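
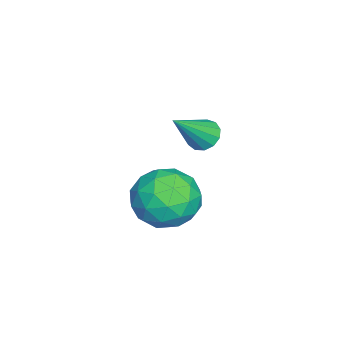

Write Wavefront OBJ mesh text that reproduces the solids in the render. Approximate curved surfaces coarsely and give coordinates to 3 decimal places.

v 3.076 1.405 -2.64
v 3.708 1.306 -3.337
v 2.252 0.254 -3.223
v 2.884 0.155 -3.92
v 3.119 -0.074 -3.032
v 3.628 0.638 -2.672
v 2.332 0.922 -3.888
v 2.841 1.634 -3.528
v 3.248 1.007 -4.108
v 3.735 0.392 -3.579
v 2.225 1.168 -2.981
v 2.712 0.553 -2.452
v 3.464 1.457 -2.937
v 2.496 0.103 -3.623
v 2.634 -0.031 -3.101
v 3.005 -0.09 -3.511
v 3.417 1.064 -2.546
v 3.789 1.005 -2.956
v 3.443 0.194 -2.777
v 2.171 0.555 -3.604
v 2.543 0.496 -4.014
v 2.955 1.65 -3.049
v 3.326 1.591 -3.459
v 2.517 1.366 -3.783
v 3.566 1.223 -3.8
v 3.081 0.546 -4.143
v 2.757 0.997 -4.124
v 3.056 1.416 -3.913
v 3.852 0.861 -3.49
v 3.367 0.184 -3.832
v 3.505 0.05 -3.31
v 3.804 0.468 -3.099
v 3.581 0.685 -3.943
v 2.593 1.376 -2.728
v 2.108 0.699 -3.07
v 2.156 1.092 -3.461
v 2.455 1.51 -3.25
v 2.879 1.014 -2.417
v 2.394 0.337 -2.76
v 2.904 0.144 -2.647
v 3.203 0.563 -2.436
v 2.379 0.875 -2.617
v 0.128 1.139 -2.909
v 0.496 1.476 -3.013
v 0.992 0.521 -1.851
v 0.332 1.596 -2.809
v 0.103 1.57 -2.637
v -0.118 1.408 -2.552
v -0.261 1.16 -2.58
v -0.281 0.906 -2.712
v -0.171 0.726 -2.907
v 0.034 0.677 -3.103
v 0.268 0.775 -3.237
v 0.458 0.988 -3.267
v 0.543 1.25 -3.184
f 1 38 17
f 38 12 41
f 17 41 6
f 38 41 17
f 1 17 13
f 17 6 18
f 13 18 2
f 17 18 13
f 1 13 22
f 13 2 23
f 22 23 8
f 13 23 22
f 1 22 34
f 22 8 37
f 34 37 11
f 22 37 34
f 1 34 38
f 34 11 42
f 38 42 12
f 34 42 38
f 2 18 29
f 18 6 32
f 29 32 10
f 18 32 29
f 6 41 19
f 41 12 40
f 19 40 5
f 41 40 19
f 12 42 39
f 42 11 35
f 39 35 3
f 42 35 39
f 11 37 36
f 37 8 24
f 36 24 7
f 37 24 36
f 8 23 28
f 23 2 25
f 28 25 9
f 23 25 28
f 4 30 16
f 30 10 31
f 16 31 5
f 30 31 16
f 4 16 14
f 16 5 15
f 14 15 3
f 16 15 14
f 4 14 21
f 14 3 20
f 21 20 7
f 14 20 21
f 4 21 26
f 21 7 27
f 26 27 9
f 21 27 26
f 4 26 30
f 26 9 33
f 30 33 10
f 26 33 30
f 5 31 19
f 31 10 32
f 19 32 6
f 31 32 19
f 3 15 39
f 15 5 40
f 39 40 12
f 15 40 39
f 7 20 36
f 20 3 35
f 36 35 11
f 20 35 36
f 9 27 28
f 27 7 24
f 28 24 8
f 27 24 28
f 10 33 29
f 33 9 25
f 29 25 2
f 33 25 29
f 44 43 46
f 44 46 45
f 46 43 47
f 46 47 45
f 47 43 48
f 47 48 45
f 48 43 49
f 48 49 45
f 49 43 50
f 49 50 45
f 50 43 51
f 50 51 45
f 51 43 52
f 51 52 45
f 52 43 53
f 52 53 45
f 53 43 54
f 53 54 45
f 54 43 55
f 54 55 45
f 55 43 44
f 55 44 45



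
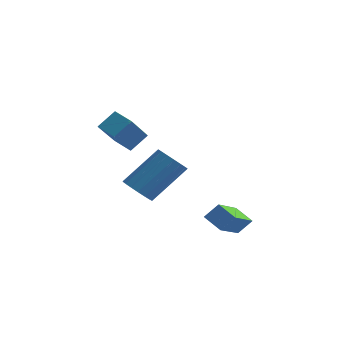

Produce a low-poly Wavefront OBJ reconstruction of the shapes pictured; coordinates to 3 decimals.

v 1.552 2.135 -3.253
v 1.867 0.365 -2.424
v 0.782 2.221 -2.777
v 1.097 0.451 -1.948
v 1.963 2.489 -2.652
v 2.278 0.719 -1.823
v 1.193 2.575 -2.176
v 1.508 0.805 -1.347
v -2.77 0.294 1.237
v -2.527 -1.114 2.381
v -2.411 0.899 1.906
v -2.169 -0.509 3.049
v -1.951 0.169 0.911
v -1.709 -1.239 2.054
v -1.593 0.774 1.579
v -1.35 -0.634 2.723
v -3.203 2.42 -2.136
v -2.511 2.277 -2.415
v -1.645 3.478 -0.884
v -2.337 3.62 -0.604
v -2.616 2.577 -2.592
v -1.75 3.778 -1.06
v -2.855 2.842 -2.663
v -1.989 4.043 -1.132
v -3.175 3.009 -2.614
v -2.308 4.21 -1.083
v -3.5 3.042 -2.455
v -2.634 4.243 -0.924
v -3.758 2.932 -2.223
v -2.892 4.132 -0.692
v -3.888 2.704 -1.971
v -3.022 3.905 -0.44
v -3.862 2.412 -1.757
v -2.996 3.612 -0.226
v -3.684 2.121 -1.629
v -2.818 3.322 -0.098
v -3.397 1.898 -1.617
v -2.531 3.099 -0.086
v -3.065 1.796 -1.724
v -2.199 2.996 -0.193
v -2.764 1.836 -1.926
v -1.898 3.036 -0.395
v -2.565 2.009 -2.175
v -1.698 3.21 -0.644
f 2 4 1
f 5 2 1
f 1 4 3
f 3 5 1
f 2 8 4
f 6 2 5
f 6 8 2
f 4 8 3
f 7 5 3
f 3 8 7
f 7 6 5
f 8 6 7
f 10 12 9
f 13 10 9
f 9 12 11
f 11 13 9
f 10 16 12
f 14 10 13
f 14 16 10
f 12 16 11
f 15 13 11
f 11 16 15
f 15 14 13
f 16 14 15
f 18 17 21
f 18 21 19
f 19 21 22
f 19 22 20
f 21 17 23
f 21 23 22
f 22 23 24
f 22 24 20
f 23 17 25
f 23 25 24
f 24 25 26
f 24 26 20
f 25 17 27
f 25 27 26
f 26 27 28
f 26 28 20
f 27 17 29
f 27 29 28
f 28 29 30
f 28 30 20
f 29 17 31
f 29 31 30
f 30 31 32
f 30 32 20
f 31 17 33
f 31 33 32
f 32 33 34
f 32 34 20
f 33 17 35
f 33 35 34
f 34 35 36
f 34 36 20
f 35 17 37
f 35 37 36
f 36 37 38
f 36 38 20
f 37 17 39
f 37 39 38
f 38 39 40
f 38 40 20
f 39 17 41
f 39 41 40
f 40 41 42
f 40 42 20
f 41 17 43
f 41 43 42
f 42 43 44
f 42 44 20
f 43 17 18
f 43 18 44
f 44 18 19
f 44 19 20



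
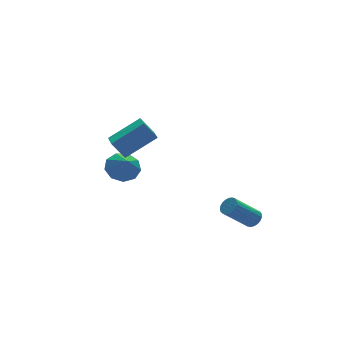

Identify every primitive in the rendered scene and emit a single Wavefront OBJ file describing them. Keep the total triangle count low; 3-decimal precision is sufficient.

v -2.641 3.542 -1.023
v -1.635 3.664 -0.842
v -2.719 2.738 -0.057
v -2.005 4.139 -0.476
v -2.672 4.335 -0.366
v -3.326 4.16 -0.564
v -3.659 3.696 -0.977
v -3.516 3.16 -1.411
v -2.964 2.803 -1.664
v -2.261 2.792 -1.617
v -1.736 3.132 -1.293
v -3.959 2.483 2.279
v -4.457 1.018 2.79
v -2.166 2.275 3.429
v -2.665 0.809 3.94
v -3.415 1.971 1.34
v -3.914 0.505 1.851
v -1.623 1.762 2.49
v -2.121 0.297 3.001
v 3.361 -0.382 -4.692
v 3.655 0.08 -4.424
v 2.152 0.185 -2.96
v 1.859 -0.278 -3.228
v 3.504 0.202 -4.587
v 2.001 0.306 -3.124
v 3.328 0.222 -4.769
v 1.825 0.326 -3.306
v 3.158 0.137 -4.938
v 1.655 0.242 -3.474
v 3.023 -0.037 -5.064
v 1.521 0.068 -3.6
v 2.947 -0.271 -5.125
v 1.444 -0.166 -3.662
v 2.942 -0.524 -5.112
v 1.44 -0.419 -3.649
v 3.01 -0.753 -5.026
v 1.508 -0.648 -3.563
v 3.139 -0.917 -4.882
v 1.636 -0.813 -3.419
v 3.306 -0.99 -4.705
v 1.803 -0.885 -3.242
v 3.482 -0.957 -4.526
v 1.98 -0.852 -3.063
v 3.638 -0.825 -4.376
v 2.135 -0.72 -2.912
v 3.746 -0.616 -4.28
v 2.243 -0.511 -2.817
v 3.787 -0.367 -4.255
v 2.285 -0.262 -2.792
v 3.755 -0.121 -4.306
v 2.252 -0.016 -2.843
f 2 1 4
f 2 4 3
f 4 1 5
f 4 5 3
f 5 1 6
f 5 6 3
f 6 1 7
f 6 7 3
f 7 1 8
f 7 8 3
f 8 1 9
f 8 9 3
f 9 1 10
f 9 10 3
f 10 1 11
f 10 11 3
f 11 1 2
f 11 2 3
f 13 15 12
f 16 13 12
f 12 15 14
f 14 16 12
f 13 19 15
f 17 13 16
f 17 19 13
f 15 19 14
f 18 16 14
f 14 19 18
f 18 17 16
f 19 17 18
f 21 20 24
f 21 24 22
f 22 24 25
f 22 25 23
f 24 20 26
f 24 26 25
f 25 26 27
f 25 27 23
f 26 20 28
f 26 28 27
f 27 28 29
f 27 29 23
f 28 20 30
f 28 30 29
f 29 30 31
f 29 31 23
f 30 20 32
f 30 32 31
f 31 32 33
f 31 33 23
f 32 20 34
f 32 34 33
f 33 34 35
f 33 35 23
f 34 20 36
f 34 36 35
f 35 36 37
f 35 37 23
f 36 20 38
f 36 38 37
f 37 38 39
f 37 39 23
f 38 20 40
f 38 40 39
f 39 40 41
f 39 41 23
f 40 20 42
f 40 42 41
f 41 42 43
f 41 43 23
f 42 20 44
f 42 44 43
f 43 44 45
f 43 45 23
f 44 20 46
f 44 46 45
f 45 46 47
f 45 47 23
f 46 20 48
f 46 48 47
f 47 48 49
f 47 49 23
f 48 20 50
f 48 50 49
f 49 50 51
f 49 51 23
f 50 20 21
f 50 21 51
f 51 21 22
f 51 22 23



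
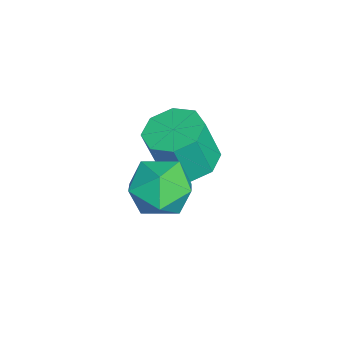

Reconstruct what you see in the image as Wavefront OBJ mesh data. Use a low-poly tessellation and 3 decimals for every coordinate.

v -0.489 3.233 -2.147
v 0.603 3.286 -2.262
v 0.822 2.759 -0.429
v -0.271 2.707 -0.313
v 0.27 4.017 -2.012
v 0.489 3.491 -0.179
v -0.508 4.29 -1.841
v -0.289 3.763 -0.008
v -1.275 3.943 -1.849
v -1.056 3.417 -0.016
v -1.582 3.181 -2.031
v -1.363 2.654 -0.198
v -1.249 2.449 -2.281
v -1.03 1.923 -0.448
v -0.471 2.177 -2.452
v -0.252 1.65 -0.619
v 0.296 2.523 -2.444
v 0.515 1.997 -0.611
v 2.124 3.374 -0.807
v 3.177 3.034 -1.296
v 2.143 1.786 0.336
v 3.196 1.446 -0.153
v 3.147 2.421 0.562
v 3.136 3.402 -0.145
v 2.184 1.418 -0.815
v 2.173 2.399 -1.522
v 3.214 1.825 -1.301
v 3.809 2.445 -0.45
v 1.511 2.375 -0.51
v 2.106 2.995 0.341
f 2 1 5
f 2 5 3
f 3 5 6
f 3 6 4
f 5 1 7
f 5 7 6
f 6 7 8
f 6 8 4
f 7 1 9
f 7 9 8
f 8 9 10
f 8 10 4
f 9 1 11
f 9 11 10
f 10 11 12
f 10 12 4
f 11 1 13
f 11 13 12
f 12 13 14
f 12 14 4
f 13 1 15
f 13 15 14
f 14 15 16
f 14 16 4
f 15 1 17
f 15 17 16
f 16 17 18
f 16 18 4
f 17 1 2
f 17 2 18
f 18 2 3
f 18 3 4
f 19 30 24
f 19 24 20
f 19 20 26
f 19 26 29
f 19 29 30
f 20 24 28
f 24 30 23
f 30 29 21
f 29 26 25
f 26 20 27
f 22 28 23
f 22 23 21
f 22 21 25
f 22 25 27
f 22 27 28
f 23 28 24
f 21 23 30
f 25 21 29
f 27 25 26
f 28 27 20



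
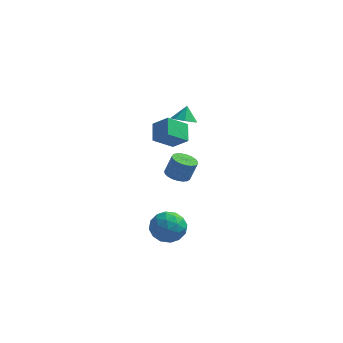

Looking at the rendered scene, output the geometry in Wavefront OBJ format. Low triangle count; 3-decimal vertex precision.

v -1.869 0.173 -1.182
v -1.19 0.398 -1.439
v -0.792 0.572 -0.235
v -1.471 0.347 0.022
v -1.349 0.671 -1.426
v -0.951 0.845 -0.222
v -1.598 0.858 -1.37
v -1.2 1.031 -0.166
v -1.894 0.926 -1.283
v -1.496 1.1 -0.079
v -2.185 0.864 -1.177
v -1.787 1.038 0.027
v -2.422 0.683 -1.073
v -2.024 0.857 0.131
v -2.563 0.413 -0.987
v -2.165 0.587 0.217
v -2.584 0.102 -0.935
v -2.186 0.276 0.269
v -2.482 -0.196 -0.926
v -2.084 -0.023 0.278
v -2.273 -0.431 -0.961
v -1.875 -0.257 0.243
v -1.995 -0.562 -1.034
v -1.597 -0.388 0.17
v -1.695 -0.565 -1.133
v -1.297 -0.391 0.071
v -1.425 -0.441 -1.24
v -1.027 -0.267 -0.036
v -1.232 -0.21 -1.338
v -0.833 -0.037 -0.134
v -1.149 0.086 -1.408
v -0.75 0.26 -0.204
v -1.571 -1.337 -4.481
v -0.922 -1.854 -3.753
v -2.938 -2.386 -4.007
v -2.289 -2.903 -3.279
v -2.587 -1.854 -3.105
v -1.743 -1.206 -3.398
v -2.117 -3.034 -4.362
v -1.273 -2.386 -4.655
v -1.26 -2.903 -3.679
v -1.55 -2.174 -2.903
v -2.31 -2.066 -4.857
v -2.6 -1.337 -4.081
v -1.127 -1.504 -4.158
v -2.733 -2.736 -3.602
v -2.909 -2.12 -3.5
v -2.527 -2.424 -3.072
v -1.609 -1.123 -3.95
v -1.227 -1.427 -3.522
v -2.206 -1.427 -3.141
v -2.633 -2.813 -4.238
v -2.251 -3.117 -3.81
v -1.333 -1.816 -4.688
v -0.951 -2.12 -4.26
v -1.654 -2.813 -4.619
v -0.944 -2.424 -3.687
v -1.747 -3.04 -3.409
v -1.646 -3.117 -4.046
v -1.15 -2.736 -4.217
v -1.114 -1.996 -3.231
v -1.918 -2.612 -2.953
v -2.093 -1.996 -2.85
v -1.597 -1.615 -3.022
v -1.313 -2.612 -3.188
v -1.942 -1.628 -4.807
v -2.746 -2.244 -4.529
v -2.263 -2.625 -4.738
v -1.767 -2.244 -4.91
v -2.113 -1.2 -4.351
v -2.916 -1.816 -4.073
v -2.71 -1.504 -3.543
v -2.214 -1.123 -3.714
v -2.547 -1.628 -4.572
v -1.905 2.248 1.961
v -1.26 1.879 2.118
v -1.815 2.772 2.819
v -1.169 2.365 1.811
v -1.51 2.783 1.593
v -2.083 2.887 1.589
v -2.551 2.617 1.804
v -2.641 2.131 2.11
v -2.3 1.713 2.329
v -1.728 1.609 2.332
v -1.909 -2.198 3.626
v -2.119 -1.165 4.261
v -2.799 -1.906 2.86
v -3.008 -0.874 3.495
v -0.952 -1.486 2.785
v -1.161 -0.454 3.42
v -1.841 -1.195 2.019
v -2.051 -0.162 2.654
f 2 1 5
f 2 5 3
f 3 5 6
f 3 6 4
f 5 1 7
f 5 7 6
f 6 7 8
f 6 8 4
f 7 1 9
f 7 9 8
f 8 9 10
f 8 10 4
f 9 1 11
f 9 11 10
f 10 11 12
f 10 12 4
f 11 1 13
f 11 13 12
f 12 13 14
f 12 14 4
f 13 1 15
f 13 15 14
f 14 15 16
f 14 16 4
f 15 1 17
f 15 17 16
f 16 17 18
f 16 18 4
f 17 1 19
f 17 19 18
f 18 19 20
f 18 20 4
f 19 1 21
f 19 21 20
f 20 21 22
f 20 22 4
f 21 1 23
f 21 23 22
f 22 23 24
f 22 24 4
f 23 1 25
f 23 25 24
f 24 25 26
f 24 26 4
f 25 1 27
f 25 27 26
f 26 27 28
f 26 28 4
f 27 1 29
f 27 29 28
f 28 29 30
f 28 30 4
f 29 1 31
f 29 31 30
f 30 31 32
f 30 32 4
f 31 1 2
f 31 2 32
f 32 2 3
f 32 3 4
f 33 70 49
f 70 44 73
f 49 73 38
f 70 73 49
f 33 49 45
f 49 38 50
f 45 50 34
f 49 50 45
f 33 45 54
f 45 34 55
f 54 55 40
f 45 55 54
f 33 54 66
f 54 40 69
f 66 69 43
f 54 69 66
f 33 66 70
f 66 43 74
f 70 74 44
f 66 74 70
f 34 50 61
f 50 38 64
f 61 64 42
f 50 64 61
f 38 73 51
f 73 44 72
f 51 72 37
f 73 72 51
f 44 74 71
f 74 43 67
f 71 67 35
f 74 67 71
f 43 69 68
f 69 40 56
f 68 56 39
f 69 56 68
f 40 55 60
f 55 34 57
f 60 57 41
f 55 57 60
f 36 62 48
f 62 42 63
f 48 63 37
f 62 63 48
f 36 48 46
f 48 37 47
f 46 47 35
f 48 47 46
f 36 46 53
f 46 35 52
f 53 52 39
f 46 52 53
f 36 53 58
f 53 39 59
f 58 59 41
f 53 59 58
f 36 58 62
f 58 41 65
f 62 65 42
f 58 65 62
f 37 63 51
f 63 42 64
f 51 64 38
f 63 64 51
f 35 47 71
f 47 37 72
f 71 72 44
f 47 72 71
f 39 52 68
f 52 35 67
f 68 67 43
f 52 67 68
f 41 59 60
f 59 39 56
f 60 56 40
f 59 56 60
f 42 65 61
f 65 41 57
f 61 57 34
f 65 57 61
f 76 75 78
f 76 78 77
f 78 75 79
f 78 79 77
f 79 75 80
f 79 80 77
f 80 75 81
f 80 81 77
f 81 75 82
f 81 82 77
f 82 75 83
f 82 83 77
f 83 75 84
f 83 84 77
f 84 75 76
f 84 76 77
f 86 88 85
f 89 86 85
f 85 88 87
f 87 89 85
f 86 92 88
f 90 86 89
f 90 92 86
f 88 92 87
f 91 89 87
f 87 92 91
f 91 90 89
f 92 90 91



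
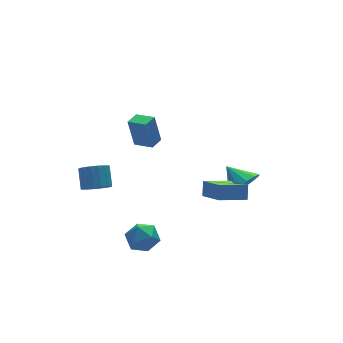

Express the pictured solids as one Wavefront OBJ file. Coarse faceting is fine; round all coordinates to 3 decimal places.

v -4.641 -3.359 -0.457
v -4 -3.124 -1.215
v -3.72 -4.676 -0.085
v -3.079 -4.441 -0.843
v -3.129 -3.848 -0.015
v -3.698 -3.034 -0.244
v -4.022 -4.766 -1.056
v -4.591 -3.952 -1.285
v -3.617 -3.994 -1.584
v -3.065 -3.426 -0.941
v -4.655 -4.374 -0.359
v -4.103 -3.806 0.284
v -3.892 1.224 -0.288
v -3.307 1.578 -0.826
v -2.963 2.49 0.151
v -3.548 2.136 0.688
v -3.655 1.792 -0.903
v -3.311 2.705 0.073
v -4.058 1.876 -0.839
v -3.714 2.789 0.137
v -4.423 1.81 -0.649
v -4.079 2.723 0.327
v -4.666 1.611 -0.377
v -4.322 2.523 0.599
v -4.732 1.322 -0.084
v -4.388 2.235 0.892
v -4.605 1.011 0.162
v -4.261 1.924 1.138
v -4.315 0.749 0.305
v -3.971 1.661 1.281
v -3.928 0.595 0.312
v -3.584 1.508 1.289
v -3.533 0.586 0.182
v -3.189 1.498 1.158
v -3.22 0.722 -0.056
v -2.876 1.635 0.92
v -3.061 0.974 -0.348
v -2.717 1.886 0.629
v -3.092 1.282 -0.625
v -2.748 2.195 0.351
v 3.34 -2.507 -0.355
v 3.869 -1.901 -1.091
v 2.96 -1.193 0.455
v 3.289 -1.947 -1.288
v 2.726 -2.171 -1.19
v 2.358 -2.502 -0.826
v 2.301 -2.834 -0.313
v 2.575 -3.063 0.187
v 3.092 -3.115 0.515
v 3.687 -2.974 0.567
v 4.173 -2.685 0.326
v 4.394 -2.34 -0.131
v 4.281 -2.047 -0.659
v 2.103 -3.079 -0.33
v 2.027 -4.879 0.689
v 0.489 -2.765 0.104
v 0.414 -4.566 1.123
v 2.406 -2.634 0.477
v 2.331 -4.435 1.496
v 0.793 -2.321 0.911
v 0.717 -4.121 1.93
v -1.092 -0.09 2.962
v -1.325 0.207 4.752
v -1.653 0.943 2.717
v -1.887 1.239 4.508
v -0.313 0.341 2.992
v -0.547 0.637 4.783
v -0.875 1.373 2.748
v -1.108 1.67 4.538
f 1 12 6
f 1 6 2
f 1 2 8
f 1 8 11
f 1 11 12
f 2 6 10
f 6 12 5
f 12 11 3
f 11 8 7
f 8 2 9
f 4 10 5
f 4 5 3
f 4 3 7
f 4 7 9
f 4 9 10
f 5 10 6
f 3 5 12
f 7 3 11
f 9 7 8
f 10 9 2
f 14 13 17
f 14 17 15
f 15 17 18
f 15 18 16
f 17 13 19
f 17 19 18
f 18 19 20
f 18 20 16
f 19 13 21
f 19 21 20
f 20 21 22
f 20 22 16
f 21 13 23
f 21 23 22
f 22 23 24
f 22 24 16
f 23 13 25
f 23 25 24
f 24 25 26
f 24 26 16
f 25 13 27
f 25 27 26
f 26 27 28
f 26 28 16
f 27 13 29
f 27 29 28
f 28 29 30
f 28 30 16
f 29 13 31
f 29 31 30
f 30 31 32
f 30 32 16
f 31 13 33
f 31 33 32
f 32 33 34
f 32 34 16
f 33 13 35
f 33 35 34
f 34 35 36
f 34 36 16
f 35 13 37
f 35 37 36
f 36 37 38
f 36 38 16
f 37 13 39
f 37 39 38
f 38 39 40
f 38 40 16
f 39 13 14
f 39 14 40
f 40 14 15
f 40 15 16
f 42 41 44
f 42 44 43
f 44 41 45
f 44 45 43
f 45 41 46
f 45 46 43
f 46 41 47
f 46 47 43
f 47 41 48
f 47 48 43
f 48 41 49
f 48 49 43
f 49 41 50
f 49 50 43
f 50 41 51
f 50 51 43
f 51 41 52
f 51 52 43
f 52 41 53
f 52 53 43
f 53 41 42
f 53 42 43
f 55 57 54
f 58 55 54
f 54 57 56
f 56 58 54
f 55 61 57
f 59 55 58
f 59 61 55
f 57 61 56
f 60 58 56
f 56 61 60
f 60 59 58
f 61 59 60
f 63 65 62
f 66 63 62
f 62 65 64
f 64 66 62
f 63 69 65
f 67 63 66
f 67 69 63
f 65 69 64
f 68 66 64
f 64 69 68
f 68 67 66
f 69 67 68



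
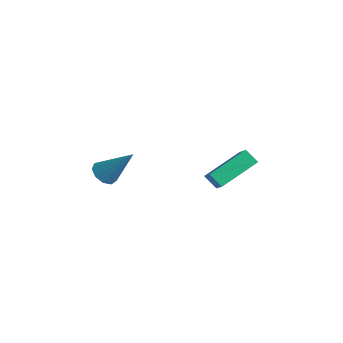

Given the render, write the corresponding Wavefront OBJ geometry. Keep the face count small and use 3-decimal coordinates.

v -1.806 -1.851 -0.068
v -1.272 -1.917 -0.432
v -0.754 -1.169 1.348
v -1.449 -1.514 -0.494
v -1.794 -1.268 -0.357
v -2.144 -1.296 -0.084
v -2.335 -1.582 0.197
v -2.279 -1.995 0.354
v -2.002 -2.34 0.313
v -1.632 -2.456 0.095
v -1.344 -2.289 -0.2
v -0.565 2.486 -1.566
v 0.221 2.093 -0.84
v -0.383 4.331 -0.764
v 0.404 3.938 -0.038
v 0.016 2.662 -2.102
v 0.803 2.269 -1.376
v 0.199 4.507 -1.3
v 0.985 4.114 -0.574
f 2 1 4
f 2 4 3
f 4 1 5
f 4 5 3
f 5 1 6
f 5 6 3
f 6 1 7
f 6 7 3
f 7 1 8
f 7 8 3
f 8 1 9
f 8 9 3
f 9 1 10
f 9 10 3
f 10 1 11
f 10 11 3
f 11 1 2
f 11 2 3
f 13 15 12
f 16 13 12
f 12 15 14
f 14 16 12
f 13 19 15
f 17 13 16
f 17 19 13
f 15 19 14
f 18 16 14
f 14 19 18
f 18 17 16
f 19 17 18



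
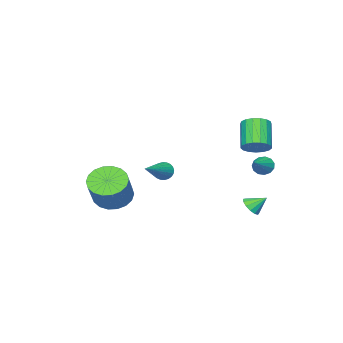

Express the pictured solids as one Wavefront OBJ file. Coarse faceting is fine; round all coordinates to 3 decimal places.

v -1.836 3.686 0.496
v -1.187 3.575 0.896
v -2.075 2.802 2.123
v -2.724 2.914 1.724
v -1.309 3.902 1.014
v -2.196 3.13 2.241
v -1.551 4.18 1.014
v -2.438 3.407 2.241
v -1.858 4.345 0.895
v -2.746 3.572 2.122
v -2.161 4.359 0.685
v -3.048 3.586 1.912
v -2.389 4.218 0.432
v -3.276 3.446 1.659
v -2.491 3.956 0.193
v -3.378 3.184 1.42
v -2.442 3.633 0.024
v -3.33 2.86 1.251
v -2.255 3.321 -0.036
v -3.142 2.548 1.191
v -1.972 3.093 0.025
v -2.859 2.32 1.252
v -1.658 3.001 0.194
v -2.545 2.228 1.421
v -1.385 3.066 0.433
v -2.272 2.293 1.66
v -1.215 3.273 0.686
v -2.102 2.501 1.913
v 2.951 1.934 -0.172
v 3.204 1.724 -0.614
v 4.829 2.466 0.652
v 3.173 1.928 -0.675
v 3.109 2.132 -0.661
v 3.02 2.306 -0.571
v 2.921 2.423 -0.421
v 2.827 2.466 -0.234
v 2.751 2.428 -0.037
v 2.706 2.314 0.14
v 2.698 2.143 0.269
v 2.728 1.94 0.331
v 2.792 1.735 0.316
v 2.881 1.561 0.227
v 2.98 1.444 0.077
v 3.075 1.401 -0.111
v 3.15 1.439 -0.308
v 3.196 1.553 -0.485
v -2.618 3.502 -0.996
v -2.304 3.132 -1.331
v -1.342 3.978 -0.324
v -2.322 3.418 -1.5
v -2.434 3.731 -1.508
v -2.605 3.971 -1.354
v -2.78 4.062 -1.086
v -2.904 3.975 -0.79
v -2.937 3.738 -0.56
v -2.869 3.426 -0.468
v -2.721 3.138 -0.543
v -2.541 2.965 -0.763
v -2.386 2.963 -1.057
v 2.437 -1.919 -2.945
v 2.867 -1.211 -3.59
v 3.953 -0.532 -2.119
v 3.523 -1.241 -1.475
v 2.495 -0.984 -3.42
v 3.582 -0.306 -1.949
v 2.112 -0.943 -3.156
v 3.198 -0.265 -1.685
v 1.793 -1.095 -2.85
v 2.879 -0.417 -1.379
v 1.602 -1.41 -2.563
v 2.688 -0.732 -1.092
v 1.576 -1.826 -2.352
v 2.662 -1.148 -0.881
v 1.72 -2.261 -2.258
v 2.806 -1.583 -0.788
v 2.007 -2.628 -2.301
v 3.093 -1.949 -0.83
v 2.378 -2.854 -2.471
v 3.465 -2.176 -1
v 2.762 -2.895 -2.735
v 3.848 -2.217 -1.264
v 3.081 -2.743 -3.041
v 4.167 -2.065 -1.57
v 3.272 -2.428 -3.328
v 4.358 -1.75 -1.857
v 3.298 -2.012 -3.539
v 4.384 -1.334 -2.068
v 3.154 -1.577 -3.632
v 4.24 -0.899 -2.162
v -1.563 3.623 -3.45
v -1.058 3.981 -3.463
v -1.997 4.257 -2.81
v -1.266 4.097 -3.718
v -1.569 4.062 -3.888
v -1.87 3.888 -3.92
v -2.074 3.63 -3.802
v -2.116 3.369 -3.573
v -1.982 3.19 -3.304
v -1.715 3.148 -3.083
v -1.401 3.256 -2.978
v -1.137 3.482 -3.023
v -1.01 3.752 -3.204
f 2 1 5
f 2 5 3
f 3 5 6
f 3 6 4
f 5 1 7
f 5 7 6
f 6 7 8
f 6 8 4
f 7 1 9
f 7 9 8
f 8 9 10
f 8 10 4
f 9 1 11
f 9 11 10
f 10 11 12
f 10 12 4
f 11 1 13
f 11 13 12
f 12 13 14
f 12 14 4
f 13 1 15
f 13 15 14
f 14 15 16
f 14 16 4
f 15 1 17
f 15 17 16
f 16 17 18
f 16 18 4
f 17 1 19
f 17 19 18
f 18 19 20
f 18 20 4
f 19 1 21
f 19 21 20
f 20 21 22
f 20 22 4
f 21 1 23
f 21 23 22
f 22 23 24
f 22 24 4
f 23 1 25
f 23 25 24
f 24 25 26
f 24 26 4
f 25 1 27
f 25 27 26
f 26 27 28
f 26 28 4
f 27 1 2
f 27 2 28
f 28 2 3
f 28 3 4
f 30 29 32
f 30 32 31
f 32 29 33
f 32 33 31
f 33 29 34
f 33 34 31
f 34 29 35
f 34 35 31
f 35 29 36
f 35 36 31
f 36 29 37
f 36 37 31
f 37 29 38
f 37 38 31
f 38 29 39
f 38 39 31
f 39 29 40
f 39 40 31
f 40 29 41
f 40 41 31
f 41 29 42
f 41 42 31
f 42 29 43
f 42 43 31
f 43 29 44
f 43 44 31
f 44 29 45
f 44 45 31
f 45 29 46
f 45 46 31
f 46 29 30
f 46 30 31
f 48 47 50
f 48 50 49
f 50 47 51
f 50 51 49
f 51 47 52
f 51 52 49
f 52 47 53
f 52 53 49
f 53 47 54
f 53 54 49
f 54 47 55
f 54 55 49
f 55 47 56
f 55 56 49
f 56 47 57
f 56 57 49
f 57 47 58
f 57 58 49
f 58 47 59
f 58 59 49
f 59 47 48
f 59 48 49
f 61 60 64
f 61 64 62
f 62 64 65
f 62 65 63
f 64 60 66
f 64 66 65
f 65 66 67
f 65 67 63
f 66 60 68
f 66 68 67
f 67 68 69
f 67 69 63
f 68 60 70
f 68 70 69
f 69 70 71
f 69 71 63
f 70 60 72
f 70 72 71
f 71 72 73
f 71 73 63
f 72 60 74
f 72 74 73
f 73 74 75
f 73 75 63
f 74 60 76
f 74 76 75
f 75 76 77
f 75 77 63
f 76 60 78
f 76 78 77
f 77 78 79
f 77 79 63
f 78 60 80
f 78 80 79
f 79 80 81
f 79 81 63
f 80 60 82
f 80 82 81
f 81 82 83
f 81 83 63
f 82 60 84
f 82 84 83
f 83 84 85
f 83 85 63
f 84 60 86
f 84 86 85
f 85 86 87
f 85 87 63
f 86 60 88
f 86 88 87
f 87 88 89
f 87 89 63
f 88 60 61
f 88 61 89
f 89 61 62
f 89 62 63
f 91 90 93
f 91 93 92
f 93 90 94
f 93 94 92
f 94 90 95
f 94 95 92
f 95 90 96
f 95 96 92
f 96 90 97
f 96 97 92
f 97 90 98
f 97 98 92
f 98 90 99
f 98 99 92
f 99 90 100
f 99 100 92
f 100 90 101
f 100 101 92
f 101 90 102
f 101 102 92
f 102 90 91
f 102 91 92



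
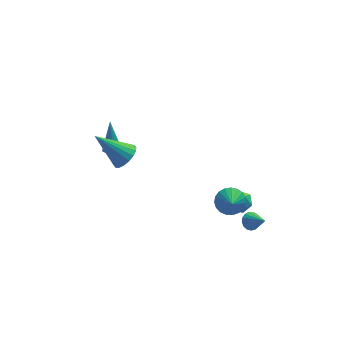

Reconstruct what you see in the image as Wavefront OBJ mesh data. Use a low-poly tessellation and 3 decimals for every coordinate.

v -3.133 -0.227 2.688
v -2.598 0.232 3.044
v -4.527 0.307 4.092
v -2.747 0.451 2.813
v -2.973 0.535 2.557
v -3.23 0.469 2.327
v -3.468 0.264 2.168
v -3.639 -0.038 2.112
v -3.711 -0.377 2.171
v -3.667 -0.687 2.332
v -3.518 -0.905 2.563
v -3.292 -0.99 2.819
v -3.035 -0.923 3.049
v -2.797 -0.718 3.208
v -2.626 -0.416 3.264
v -2.555 -0.077 3.205
v 1.967 -0.729 -1.37
v 2.61 -0.506 -1.509
v 2.37 -1.754 -1.151
v 3.013 -1.531 -1.29
v 2.682 -1.305 -0.723
v 2.433 -0.672 -0.858
v 2.547 -1.588 -1.802
v 2.298 -0.955 -1.937
v 2.968 -1.037 -1.775
v 3.051 -0.862 -1.109
v 1.929 -1.398 -1.551
v 2.012 -1.223 -0.885
v 3.236 -0.494 -3.962
v 3.607 -0.658 -4.334
v 3.764 -1.346 -3.058
v 3.725 -0.457 -4.212
v 3.73 -0.263 -4.033
v 3.623 -0.123 -3.838
v 3.427 -0.068 -3.672
v 3.187 -0.11 -3.572
v 2.958 -0.24 -3.561
v 2.793 -0.429 -3.642
v 2.73 -0.632 -3.797
v 2.783 -0.804 -3.989
v 2.939 -0.905 -4.176
v 3.163 -0.911 -4.313
v 3.405 -0.823 -4.37
v -3.282 3.55 -0.821
v -2.775 3.591 -0.857
v -3.238 4.39 0.781
v -2.834 3.76 -0.944
v -2.961 3.897 -1.012
v -3.137 3.981 -1.051
v -3.335 3.999 -1.056
v -3.525 3.949 -1.024
v -3.678 3.838 -0.962
v -3.771 3.683 -0.878
v -3.789 3.508 -0.786
v -3.73 3.339 -0.698
v -3.603 3.202 -0.63
v -3.426 3.118 -0.591
v -3.228 3.1 -0.587
v -3.038 3.15 -0.618
v -2.885 3.261 -0.681
v -2.793 3.416 -0.764
v 1.899 -1.523 -0.724
v 2.258 -1.996 -1.261
v 1.821 -2.297 -0.096
v 2.517 -1.88 -1.087
v 2.669 -1.703 -0.85
v 2.687 -1.494 -0.591
v 2.57 -1.291 -0.355
v 2.336 -1.128 -0.184
v 2.027 -1.033 -0.105
v 1.696 -1.023 -0.134
v 1.4 -1.099 -0.265
v 1.19 -1.249 -0.475
v 1.103 -1.446 -0.729
v 1.153 -1.657 -0.981
v 1.333 -1.844 -1.19
v 1.61 -1.976 -1.317
v 1.938 -2.03 -1.343
f 2 1 4
f 2 4 3
f 4 1 5
f 4 5 3
f 5 1 6
f 5 6 3
f 6 1 7
f 6 7 3
f 7 1 8
f 7 8 3
f 8 1 9
f 8 9 3
f 9 1 10
f 9 10 3
f 10 1 11
f 10 11 3
f 11 1 12
f 11 12 3
f 12 1 13
f 12 13 3
f 13 1 14
f 13 14 3
f 14 1 15
f 14 15 3
f 15 1 16
f 15 16 3
f 16 1 2
f 16 2 3
f 17 28 22
f 17 22 18
f 17 18 24
f 17 24 27
f 17 27 28
f 18 22 26
f 22 28 21
f 28 27 19
f 27 24 23
f 24 18 25
f 20 26 21
f 20 21 19
f 20 19 23
f 20 23 25
f 20 25 26
f 21 26 22
f 19 21 28
f 23 19 27
f 25 23 24
f 26 25 18
f 30 29 32
f 30 32 31
f 32 29 33
f 32 33 31
f 33 29 34
f 33 34 31
f 34 29 35
f 34 35 31
f 35 29 36
f 35 36 31
f 36 29 37
f 36 37 31
f 37 29 38
f 37 38 31
f 38 29 39
f 38 39 31
f 39 29 40
f 39 40 31
f 40 29 41
f 40 41 31
f 41 29 42
f 41 42 31
f 42 29 43
f 42 43 31
f 43 29 30
f 43 30 31
f 45 44 47
f 45 47 46
f 47 44 48
f 47 48 46
f 48 44 49
f 48 49 46
f 49 44 50
f 49 50 46
f 50 44 51
f 50 51 46
f 51 44 52
f 51 52 46
f 52 44 53
f 52 53 46
f 53 44 54
f 53 54 46
f 54 44 55
f 54 55 46
f 55 44 56
f 55 56 46
f 56 44 57
f 56 57 46
f 57 44 58
f 57 58 46
f 58 44 59
f 58 59 46
f 59 44 60
f 59 60 46
f 60 44 61
f 60 61 46
f 61 44 45
f 61 45 46
f 63 62 65
f 63 65 64
f 65 62 66
f 65 66 64
f 66 62 67
f 66 67 64
f 67 62 68
f 67 68 64
f 68 62 69
f 68 69 64
f 69 62 70
f 69 70 64
f 70 62 71
f 70 71 64
f 71 62 72
f 71 72 64
f 72 62 73
f 72 73 64
f 73 62 74
f 73 74 64
f 74 62 75
f 74 75 64
f 75 62 76
f 75 76 64
f 76 62 77
f 76 77 64
f 77 62 78
f 77 78 64
f 78 62 63
f 78 63 64



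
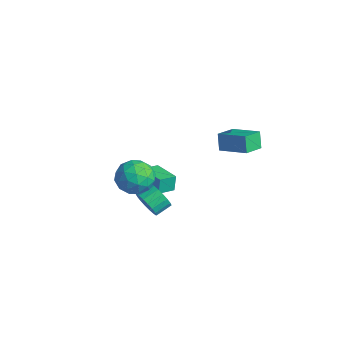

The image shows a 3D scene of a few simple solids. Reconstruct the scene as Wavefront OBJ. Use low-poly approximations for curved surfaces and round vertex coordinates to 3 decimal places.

v 2.901 -2.864 0.065
v 3.886 -2.612 0.636
v 3.114 -4.688 0.504
v 4.099 -4.436 1.075
v 3.071 -4.081 1.499
v 2.94 -2.953 1.228
v 4.06 -4.347 -0.088
v 3.929 -3.219 -0.359
v 4.603 -3.528 0.542
v 3.992 -3.363 1.523
v 3.008 -3.937 -0.383
v 2.397 -3.772 0.598
v 3.375 -2.578 0.312
v 3.625 -4.722 0.828
v 3.021 -4.513 1.077
v 3.6 -4.365 1.413
v 2.818 -2.778 0.659
v 3.398 -2.63 0.996
v 2.919 -3.493 1.503
v 3.602 -4.67 0.144
v 4.182 -4.522 0.481
v 3.4 -2.935 -0.273
v 3.979 -2.787 0.063
v 4.081 -3.807 -0.363
v 4.375 -2.968 0.593
v 4.501 -4.04 0.851
v 4.478 -3.988 0.167
v 4.4 -3.325 0.008
v 4.016 -2.871 1.169
v 4.141 -3.943 1.427
v 3.537 -3.734 1.676
v 3.46 -3.072 1.517
v 4.437 -3.41 1.114
v 2.859 -3.357 -0.287
v 2.984 -4.429 -0.029
v 3.54 -4.228 -0.377
v 3.463 -3.566 -0.536
v 2.499 -3.26 0.289
v 2.625 -4.332 0.547
v 2.6 -3.975 1.132
v 2.522 -3.312 0.973
v 2.563 -3.89 0.026
v 2.59 2.281 -0.516
v 2.132 2.476 0.498
v 2.162 3.551 -0.954
v 1.704 3.746 0.061
v 4.176 3.014 0.059
v 3.718 3.209 1.074
v 3.748 4.284 -0.378
v 3.29 4.479 0.636
v -0.492 -0.96 -4.106
v -0.639 -0.755 -3.097
v -0.542 0.106 -4.329
v -0.688 0.311 -3.32
v 1.248 -0.831 -3.88
v 1.102 -0.626 -2.871
v 1.199 0.235 -4.103
v 1.052 0.44 -3.094
v 2.661 -2.465 -2.998
v 3.188 -2.174 -3.667
v 3.167 -1.224 -3.271
v 2.639 -1.515 -2.602
v 2.819 -2.121 -3.815
v 2.798 -1.171 -3.418
v 2.419 -2.136 -3.8
v 2.398 -1.186 -3.404
v 2.067 -2.216 -3.627
v 2.046 -1.266 -3.231
v 1.832 -2.346 -3.329
v 1.811 -1.395 -2.933
v 1.762 -2.499 -2.966
v 1.741 -1.548 -2.57
v 1.869 -2.645 -2.609
v 1.848 -1.695 -2.213
v 2.133 -2.756 -2.329
v 2.112 -1.806 -1.933
v 2.502 -2.809 -2.182
v 2.481 -1.859 -1.785
v 2.902 -2.794 -2.196
v 2.881 -1.844 -1.8
v 3.254 -2.714 -2.369
v 3.233 -1.764 -1.973
v 3.489 -2.585 -2.667
v 3.468 -1.634 -2.271
v 3.559 -2.432 -3.03
v 3.538 -1.481 -2.634
v 3.452 -2.285 -3.387
v 3.431 -1.335 -2.991
f 1 38 17
f 38 12 41
f 17 41 6
f 38 41 17
f 1 17 13
f 17 6 18
f 13 18 2
f 17 18 13
f 1 13 22
f 13 2 23
f 22 23 8
f 13 23 22
f 1 22 34
f 22 8 37
f 34 37 11
f 22 37 34
f 1 34 38
f 34 11 42
f 38 42 12
f 34 42 38
f 2 18 29
f 18 6 32
f 29 32 10
f 18 32 29
f 6 41 19
f 41 12 40
f 19 40 5
f 41 40 19
f 12 42 39
f 42 11 35
f 39 35 3
f 42 35 39
f 11 37 36
f 37 8 24
f 36 24 7
f 37 24 36
f 8 23 28
f 23 2 25
f 28 25 9
f 23 25 28
f 4 30 16
f 30 10 31
f 16 31 5
f 30 31 16
f 4 16 14
f 16 5 15
f 14 15 3
f 16 15 14
f 4 14 21
f 14 3 20
f 21 20 7
f 14 20 21
f 4 21 26
f 21 7 27
f 26 27 9
f 21 27 26
f 4 26 30
f 26 9 33
f 30 33 10
f 26 33 30
f 5 31 19
f 31 10 32
f 19 32 6
f 31 32 19
f 3 15 39
f 15 5 40
f 39 40 12
f 15 40 39
f 7 20 36
f 20 3 35
f 36 35 11
f 20 35 36
f 9 27 28
f 27 7 24
f 28 24 8
f 27 24 28
f 10 33 29
f 33 9 25
f 29 25 2
f 33 25 29
f 44 46 43
f 47 44 43
f 43 46 45
f 45 47 43
f 44 50 46
f 48 44 47
f 48 50 44
f 46 50 45
f 49 47 45
f 45 50 49
f 49 48 47
f 50 48 49
f 52 54 51
f 55 52 51
f 51 54 53
f 53 55 51
f 52 58 54
f 56 52 55
f 56 58 52
f 54 58 53
f 57 55 53
f 53 58 57
f 57 56 55
f 58 56 57
f 60 59 63
f 60 63 61
f 61 63 64
f 61 64 62
f 63 59 65
f 63 65 64
f 64 65 66
f 64 66 62
f 65 59 67
f 65 67 66
f 66 67 68
f 66 68 62
f 67 59 69
f 67 69 68
f 68 69 70
f 68 70 62
f 69 59 71
f 69 71 70
f 70 71 72
f 70 72 62
f 71 59 73
f 71 73 72
f 72 73 74
f 72 74 62
f 73 59 75
f 73 75 74
f 74 75 76
f 74 76 62
f 75 59 77
f 75 77 76
f 76 77 78
f 76 78 62
f 77 59 79
f 77 79 78
f 78 79 80
f 78 80 62
f 79 59 81
f 79 81 80
f 80 81 82
f 80 82 62
f 81 59 83
f 81 83 82
f 82 83 84
f 82 84 62
f 83 59 85
f 83 85 84
f 84 85 86
f 84 86 62
f 85 59 87
f 85 87 86
f 86 87 88
f 86 88 62
f 87 59 60
f 87 60 88
f 88 60 61
f 88 61 62



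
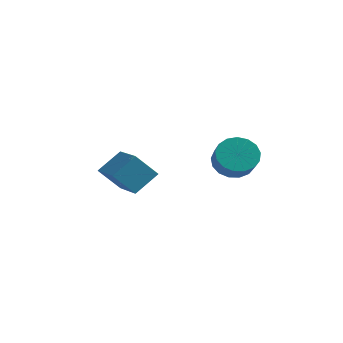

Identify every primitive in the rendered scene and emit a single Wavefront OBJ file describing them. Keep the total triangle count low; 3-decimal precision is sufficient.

v -2.637 -2.914 -4.791
v -3.416 -3.319 -3.819
v -2.097 -2.029 -3.991
v -2.876 -2.434 -3.018
v -1.304 -4.206 -4.262
v -2.083 -4.611 -3.289
v -0.764 -3.321 -3.461
v -1.543 -3.726 -2.489
v 1.777 -1.959 -2.795
v 2.563 -1.703 -3.096
v 3.03 -2.325 -2.406
v 2.243 -2.581 -2.105
v 2.477 -1.427 -2.79
v 2.944 -2.049 -2.099
v 2.231 -1.273 -2.485
v 2.698 -1.894 -1.794
v 1.881 -1.276 -2.251
v 2.348 -1.898 -1.56
v 1.507 -1.435 -2.142
v 1.974 -2.057 -1.451
v 1.194 -1.715 -2.182
v 1.661 -2.337 -1.491
v 1.015 -2.051 -2.363
v 1.482 -2.672 -1.672
v 1.011 -2.365 -2.643
v 1.478 -2.987 -1.953
v 1.182 -2.587 -2.958
v 1.648 -3.208 -2.267
v 1.489 -2.665 -3.236
v 1.956 -3.286 -2.545
v 1.862 -2.581 -3.412
v 2.329 -3.202 -2.722
v 2.215 -2.354 -3.448
v 2.682 -2.976 -2.757
v 2.468 -2.038 -3.334
v 2.935 -2.659 -2.643
f 2 4 1
f 5 2 1
f 1 4 3
f 3 5 1
f 2 8 4
f 6 2 5
f 6 8 2
f 4 8 3
f 7 5 3
f 3 8 7
f 7 6 5
f 8 6 7
f 10 9 13
f 10 13 11
f 11 13 14
f 11 14 12
f 13 9 15
f 13 15 14
f 14 15 16
f 14 16 12
f 15 9 17
f 15 17 16
f 16 17 18
f 16 18 12
f 17 9 19
f 17 19 18
f 18 19 20
f 18 20 12
f 19 9 21
f 19 21 20
f 20 21 22
f 20 22 12
f 21 9 23
f 21 23 22
f 22 23 24
f 22 24 12
f 23 9 25
f 23 25 24
f 24 25 26
f 24 26 12
f 25 9 27
f 25 27 26
f 26 27 28
f 26 28 12
f 27 9 29
f 27 29 28
f 28 29 30
f 28 30 12
f 29 9 31
f 29 31 30
f 30 31 32
f 30 32 12
f 31 9 33
f 31 33 32
f 32 33 34
f 32 34 12
f 33 9 35
f 33 35 34
f 34 35 36
f 34 36 12
f 35 9 10
f 35 10 36
f 36 10 11
f 36 11 12



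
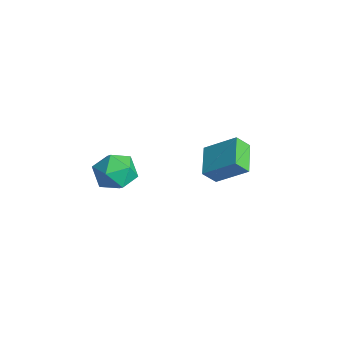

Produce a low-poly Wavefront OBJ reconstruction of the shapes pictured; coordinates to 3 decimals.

v -2.425 0.465 -3.596
v -2.49 -0.144 -2.909
v -3.73 1.134 -3.126
v -3.795 0.525 -2.439
v -1.505 1.535 -2.561
v -1.57 0.926 -1.874
v -2.81 2.204 -2.091
v -2.875 1.595 -1.404
v -3.825 -3.828 -1.487
v -3.434 -3.249 -2.244
v -2.326 -4.511 -1.236
v -1.935 -3.932 -1.993
v -2.236 -3.492 -1.111
v -3.163 -3.07 -1.267
v -2.597 -4.69 -2.213
v -3.524 -4.268 -2.369
v -2.676 -3.782 -2.693
v -2.452 -3.042 -2.012
v -3.308 -4.718 -1.468
v -3.084 -3.978 -0.787
f 2 4 1
f 5 2 1
f 1 4 3
f 3 5 1
f 2 8 4
f 6 2 5
f 6 8 2
f 4 8 3
f 7 5 3
f 3 8 7
f 7 6 5
f 8 6 7
f 9 20 14
f 9 14 10
f 9 10 16
f 9 16 19
f 9 19 20
f 10 14 18
f 14 20 13
f 20 19 11
f 19 16 15
f 16 10 17
f 12 18 13
f 12 13 11
f 12 11 15
f 12 15 17
f 12 17 18
f 13 18 14
f 11 13 20
f 15 11 19
f 17 15 16
f 18 17 10



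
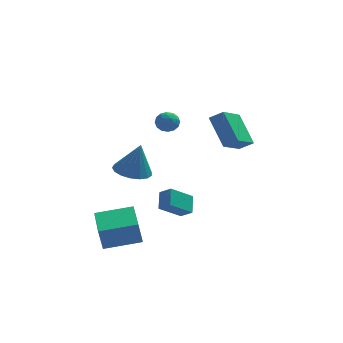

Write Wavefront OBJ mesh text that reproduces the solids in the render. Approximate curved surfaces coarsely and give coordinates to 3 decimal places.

v 4.011 2.879 0.771
v 2.957 1.391 1.812
v 3.378 4.351 2.234
v 2.324 2.863 3.275
v 4.776 2.697 1.285
v 3.722 1.209 2.326
v 4.143 4.169 2.748
v 3.089 2.681 3.789
v -0.051 1.61 4.436
v 0.331 1.626 3.844
v -0.471 0.594 4.136
v -0.089 0.61 3.544
v 0.23 0.538 4.168
v 0.49 1.166 4.353
v -0.63 1.054 3.627
v -0.37 1.682 3.812
v -0.027 1.282 3.344
v 0.505 0.964 3.679
v -0.645 1.256 4.301
v -0.113 0.938 4.636
v 0.177 1.707 4.166
v -0.317 0.513 3.814
v -0.13 0.47 4.181
v 0.095 0.48 3.833
v 0.271 1.437 4.465
v 0.495 1.446 4.118
v 0.436 0.807 4.308
v -0.635 0.774 3.862
v -0.411 0.783 3.515
v -0.235 1.74 4.147
v -0.01 1.75 3.799
v -0.576 1.413 3.672
v 0.191 1.515 3.524
v -0.056 0.917 3.348
v -0.374 1.178 3.397
v -0.221 1.547 3.506
v 0.504 1.327 3.721
v 0.257 0.73 3.545
v 0.444 0.688 3.912
v 0.597 1.057 4.021
v 0.293 1.125 3.427
v -0.397 1.49 4.435
v -0.644 0.893 4.259
v -0.737 1.163 3.959
v -0.584 1.532 4.068
v -0.084 1.303 4.632
v -0.331 0.705 4.456
v 0.081 0.673 4.474
v 0.234 1.042 4.583
v -0.433 1.095 4.553
v 0.48 -0.727 -2.225
v -0.738 -1.241 -1.272
v 0.608 0.23 -1.546
v -0.61 -0.284 -0.593
v 1.05 -1.156 -1.727
v -0.168 -1.67 -0.774
v 1.178 -0.199 -1.048
v -0.04 -0.713 -0.095
v -3.789 -3.551 -2.754
v -4.024 -3.629 -1.386
v -3.894 -1.436 -2.652
v -4.128 -1.514 -1.284
v -1.732 -3.466 -2.396
v -1.966 -3.544 -1.028
v -1.836 -1.351 -2.294
v -2.071 -1.429 -0.926
v -1.969 1.026 0.389
v -0.943 0.717 0.138
v -1.491 1.034 2.331
v -0.922 1.242 0.131
v -1.14 1.719 0.182
v -1.548 2.036 0.281
v -2.052 2.123 0.405
v -2.538 1.957 0.525
v -2.893 1.579 0.614
v -3.036 1.074 0.651
v -2.935 0.557 0.628
v -2.612 0.149 0.551
v -2.142 -0.059 0.436
v -1.633 -0.019 0.311
v -1.2 0.261 0.203
f 2 4 1
f 5 2 1
f 1 4 3
f 3 5 1
f 2 8 4
f 6 2 5
f 6 8 2
f 4 8 3
f 7 5 3
f 3 8 7
f 7 6 5
f 8 6 7
f 9 46 25
f 46 20 49
f 25 49 14
f 46 49 25
f 9 25 21
f 25 14 26
f 21 26 10
f 25 26 21
f 9 21 30
f 21 10 31
f 30 31 16
f 21 31 30
f 9 30 42
f 30 16 45
f 42 45 19
f 30 45 42
f 9 42 46
f 42 19 50
f 46 50 20
f 42 50 46
f 10 26 37
f 26 14 40
f 37 40 18
f 26 40 37
f 14 49 27
f 49 20 48
f 27 48 13
f 49 48 27
f 20 50 47
f 50 19 43
f 47 43 11
f 50 43 47
f 19 45 44
f 45 16 32
f 44 32 15
f 45 32 44
f 16 31 36
f 31 10 33
f 36 33 17
f 31 33 36
f 12 38 24
f 38 18 39
f 24 39 13
f 38 39 24
f 12 24 22
f 24 13 23
f 22 23 11
f 24 23 22
f 12 22 29
f 22 11 28
f 29 28 15
f 22 28 29
f 12 29 34
f 29 15 35
f 34 35 17
f 29 35 34
f 12 34 38
f 34 17 41
f 38 41 18
f 34 41 38
f 13 39 27
f 39 18 40
f 27 40 14
f 39 40 27
f 11 23 47
f 23 13 48
f 47 48 20
f 23 48 47
f 15 28 44
f 28 11 43
f 44 43 19
f 28 43 44
f 17 35 36
f 35 15 32
f 36 32 16
f 35 32 36
f 18 41 37
f 41 17 33
f 37 33 10
f 41 33 37
f 52 54 51
f 55 52 51
f 51 54 53
f 53 55 51
f 52 58 54
f 56 52 55
f 56 58 52
f 54 58 53
f 57 55 53
f 53 58 57
f 57 56 55
f 58 56 57
f 60 62 59
f 63 60 59
f 59 62 61
f 61 63 59
f 60 66 62
f 64 60 63
f 64 66 60
f 62 66 61
f 65 63 61
f 61 66 65
f 65 64 63
f 66 64 65
f 68 67 70
f 68 70 69
f 70 67 71
f 70 71 69
f 71 67 72
f 71 72 69
f 72 67 73
f 72 73 69
f 73 67 74
f 73 74 69
f 74 67 75
f 74 75 69
f 75 67 76
f 75 76 69
f 76 67 77
f 76 77 69
f 77 67 78
f 77 78 69
f 78 67 79
f 78 79 69
f 79 67 80
f 79 80 69
f 80 67 81
f 80 81 69
f 81 67 68
f 81 68 69



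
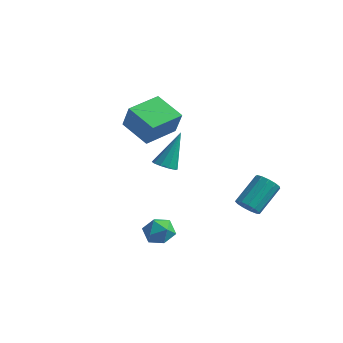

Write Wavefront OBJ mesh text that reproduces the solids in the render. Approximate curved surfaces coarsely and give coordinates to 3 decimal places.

v 0.723 -1.543 2.824
v 1.374 -1.65 2.806
v 0.957 -0.437 4.676
v 1.298 -1.302 2.608
v 1.003 -1.046 2.492
v 0.601 -0.979 2.503
v 0.245 -1.128 2.636
v 0.072 -1.435 2.841
v 0.148 -1.783 3.04
v 0.443 -2.04 3.156
v 0.845 -2.106 3.145
v 1.201 -1.958 3.011
v -4.44 2.557 2.109
v -3.887 2.318 3.559
v -3.927 4.538 2.24
v -3.374 4.299 3.69
v -2.726 2.161 1.39
v -2.173 1.922 2.84
v -2.213 4.142 1.521
v -1.66 3.903 2.971
v -0.011 -1.362 -1.4
v 0.571 -1.014 -1.982
v 0.589 -2.666 -1.578
v 1.171 -2.318 -2.16
v 1.224 -2.106 -1.294
v 0.854 -1.3 -1.183
v 0.306 -2.38 -2.377
v -0.064 -1.574 -2.266
v 0.768 -1.644 -2.585
v 1.335 -1.474 -1.916
v -0.175 -2.206 -1.644
v 0.392 -2.036 -0.975
v 2.91 2.781 -1.819
v 3.205 2.333 -1.309
v 3.505 3.871 -0.132
v 3.21 4.319 -0.641
v 3.52 2.458 -1.552
v 3.82 3.996 -0.375
v 3.641 2.685 -1.88
v 3.941 4.223 -0.703
v 3.53 2.943 -2.188
v 3.83 4.481 -1.011
v 3.222 3.149 -2.379
v 3.522 4.687 -1.202
v 2.815 3.239 -2.392
v 3.115 4.777 -1.215
v 2.438 3.183 -2.223
v 2.738 4.721 -1.046
v 2.211 2.999 -1.926
v 2.511 4.537 -0.748
v 2.206 2.746 -1.594
v 2.506 4.284 -0.417
v 2.424 2.505 -1.334
v 2.724 4.043 -0.156
v 2.797 2.351 -1.227
v 3.097 3.889 -0.05
f 2 1 4
f 2 4 3
f 4 1 5
f 4 5 3
f 5 1 6
f 5 6 3
f 6 1 7
f 6 7 3
f 7 1 8
f 7 8 3
f 8 1 9
f 8 9 3
f 9 1 10
f 9 10 3
f 10 1 11
f 10 11 3
f 11 1 12
f 11 12 3
f 12 1 2
f 12 2 3
f 14 16 13
f 17 14 13
f 13 16 15
f 15 17 13
f 14 20 16
f 18 14 17
f 18 20 14
f 16 20 15
f 19 17 15
f 15 20 19
f 19 18 17
f 20 18 19
f 21 32 26
f 21 26 22
f 21 22 28
f 21 28 31
f 21 31 32
f 22 26 30
f 26 32 25
f 32 31 23
f 31 28 27
f 28 22 29
f 24 30 25
f 24 25 23
f 24 23 27
f 24 27 29
f 24 29 30
f 25 30 26
f 23 25 32
f 27 23 31
f 29 27 28
f 30 29 22
f 34 33 37
f 34 37 35
f 35 37 38
f 35 38 36
f 37 33 39
f 37 39 38
f 38 39 40
f 38 40 36
f 39 33 41
f 39 41 40
f 40 41 42
f 40 42 36
f 41 33 43
f 41 43 42
f 42 43 44
f 42 44 36
f 43 33 45
f 43 45 44
f 44 45 46
f 44 46 36
f 45 33 47
f 45 47 46
f 46 47 48
f 46 48 36
f 47 33 49
f 47 49 48
f 48 49 50
f 48 50 36
f 49 33 51
f 49 51 50
f 50 51 52
f 50 52 36
f 51 33 53
f 51 53 52
f 52 53 54
f 52 54 36
f 53 33 55
f 53 55 54
f 54 55 56
f 54 56 36
f 55 33 34
f 55 34 56
f 56 34 35
f 56 35 36



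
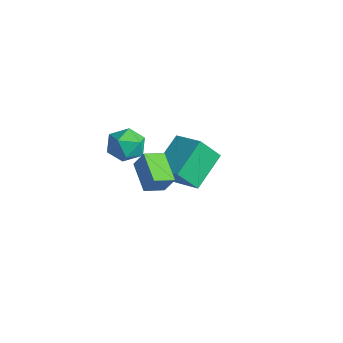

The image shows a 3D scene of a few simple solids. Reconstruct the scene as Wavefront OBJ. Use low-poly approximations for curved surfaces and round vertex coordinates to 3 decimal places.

v 1.341 -2.153 1.381
v 2.231 -2.254 1.613
v 0.949 -3.106 2.467
v 1.839 -3.207 2.699
v 1.409 -2.403 2.856
v 1.652 -1.814 2.184
v 1.528 -3.546 1.896
v 1.771 -2.957 1.224
v 2.347 -3.116 1.931
v 2.273 -2.409 2.524
v 0.907 -2.951 1.556
v 0.833 -2.244 2.149
v -1.626 0.581 -3.02
v -2.292 2.204 -1.885
v -1.415 1.523 -4.245
v -2.082 3.147 -3.111
v -0.078 0.873 -2.529
v -0.745 2.497 -1.395
v 0.132 1.816 -3.755
v -0.534 3.439 -2.62
v 4.318 -3.477 1.323
v 2.974 -3.144 1.951
v 4.413 -2.555 1.036
v 3.069 -2.222 1.665
v 4.771 -3.258 2.175
v 3.427 -2.925 2.804
v 4.866 -2.336 1.889
v 3.522 -2.003 2.517
f 1 12 6
f 1 6 2
f 1 2 8
f 1 8 11
f 1 11 12
f 2 6 10
f 6 12 5
f 12 11 3
f 11 8 7
f 8 2 9
f 4 10 5
f 4 5 3
f 4 3 7
f 4 7 9
f 4 9 10
f 5 10 6
f 3 5 12
f 7 3 11
f 9 7 8
f 10 9 2
f 14 16 13
f 17 14 13
f 13 16 15
f 15 17 13
f 14 20 16
f 18 14 17
f 18 20 14
f 16 20 15
f 19 17 15
f 15 20 19
f 19 18 17
f 20 18 19
f 22 24 21
f 25 22 21
f 21 24 23
f 23 25 21
f 22 28 24
f 26 22 25
f 26 28 22
f 24 28 23
f 27 25 23
f 23 28 27
f 27 26 25
f 28 26 27



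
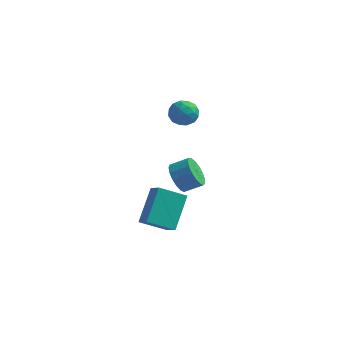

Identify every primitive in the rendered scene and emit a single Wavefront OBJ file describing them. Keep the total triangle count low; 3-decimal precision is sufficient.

v -2.42 -4.083 -1.657
v -2.392 -2.608 -0.247
v -3.032 -3.565 -2.186
v -3.004 -2.091 -0.776
v -1.256 -3.429 -2.364
v -1.228 -1.955 -0.954
v -1.868 -2.912 -2.893
v -1.84 -1.437 -1.483
v -2.215 -0.665 -0.796
v -1.921 -0.306 -1.532
v -1.07 0.004 -1.04
v -1.365 -0.355 -0.304
v -2.137 0 -1.351
v -1.287 0.31 -0.859
v -2.371 0.154 -1.043
v -1.521 0.465 -0.551
v -2.57 0.121 -0.678
v -1.719 0.431 -0.187
v -2.687 -0.093 -0.341
v -1.836 0.217 0.151
v -2.696 -0.438 -0.107
v -1.846 -0.128 0.384
v -2.595 -0.835 -0.032
v -1.745 -0.524 0.46
v -2.407 -1.193 -0.131
v -1.557 -0.882 0.36
v -2.175 -1.43 -0.383
v -1.325 -1.12 0.109
v -1.952 -1.492 -0.729
v -1.102 -1.182 -0.238
v -1.79 -1.364 -1.091
v -0.939 -1.054 -0.599
v -1.725 -1.077 -1.385
v -0.874 -0.767 -0.893
v -1.772 -0.695 -1.544
v -0.922 -0.385 -1.052
v -3.356 3.915 1.02
v -2.954 3.669 1.691
v -3.766 2.671 0.809
v -3.364 2.425 1.48
v -4.028 2.902 1.552
v -3.774 3.671 1.682
v -2.946 2.669 0.818
v -2.692 3.438 0.948
v -2.701 2.899 1.566
v -3.369 3.042 2.019
v -3.351 3.298 0.481
v -4.019 3.441 0.934
v -3.119 3.901 1.374
v -3.601 2.439 1.126
v -3.991 2.719 1.168
v -3.755 2.574 1.562
v -3.601 3.902 1.369
v -3.364 3.758 1.763
v -3.995 3.307 1.681
v -3.356 2.582 0.737
v -3.119 2.438 1.131
v -2.965 3.766 0.938
v -2.729 3.621 1.332
v -2.725 3.033 0.819
v -2.733 3.304 1.695
v -2.975 2.572 1.571
v -2.729 2.716 1.182
v -2.58 3.168 1.259
v -3.126 3.388 1.961
v -3.368 2.657 1.837
v -3.757 2.937 1.88
v -3.608 3.389 1.956
v -2.978 2.936 1.888
v -3.352 3.683 0.663
v -3.594 2.952 0.539
v -3.112 2.951 0.544
v -2.963 3.403 0.62
v -3.745 3.768 0.929
v -3.987 3.036 0.805
v -4.14 3.172 1.241
v -3.991 3.624 1.318
v -3.742 3.404 0.612
f 2 4 1
f 5 2 1
f 1 4 3
f 3 5 1
f 2 8 4
f 6 2 5
f 6 8 2
f 4 8 3
f 7 5 3
f 3 8 7
f 7 6 5
f 8 6 7
f 10 9 13
f 10 13 11
f 11 13 14
f 11 14 12
f 13 9 15
f 13 15 14
f 14 15 16
f 14 16 12
f 15 9 17
f 15 17 16
f 16 17 18
f 16 18 12
f 17 9 19
f 17 19 18
f 18 19 20
f 18 20 12
f 19 9 21
f 19 21 20
f 20 21 22
f 20 22 12
f 21 9 23
f 21 23 22
f 22 23 24
f 22 24 12
f 23 9 25
f 23 25 24
f 24 25 26
f 24 26 12
f 25 9 27
f 25 27 26
f 26 27 28
f 26 28 12
f 27 9 29
f 27 29 28
f 28 29 30
f 28 30 12
f 29 9 31
f 29 31 30
f 30 31 32
f 30 32 12
f 31 9 33
f 31 33 32
f 32 33 34
f 32 34 12
f 33 9 35
f 33 35 34
f 34 35 36
f 34 36 12
f 35 9 10
f 35 10 36
f 36 10 11
f 36 11 12
f 37 74 53
f 74 48 77
f 53 77 42
f 74 77 53
f 37 53 49
f 53 42 54
f 49 54 38
f 53 54 49
f 37 49 58
f 49 38 59
f 58 59 44
f 49 59 58
f 37 58 70
f 58 44 73
f 70 73 47
f 58 73 70
f 37 70 74
f 70 47 78
f 74 78 48
f 70 78 74
f 38 54 65
f 54 42 68
f 65 68 46
f 54 68 65
f 42 77 55
f 77 48 76
f 55 76 41
f 77 76 55
f 48 78 75
f 78 47 71
f 75 71 39
f 78 71 75
f 47 73 72
f 73 44 60
f 72 60 43
f 73 60 72
f 44 59 64
f 59 38 61
f 64 61 45
f 59 61 64
f 40 66 52
f 66 46 67
f 52 67 41
f 66 67 52
f 40 52 50
f 52 41 51
f 50 51 39
f 52 51 50
f 40 50 57
f 50 39 56
f 57 56 43
f 50 56 57
f 40 57 62
f 57 43 63
f 62 63 45
f 57 63 62
f 40 62 66
f 62 45 69
f 66 69 46
f 62 69 66
f 41 67 55
f 67 46 68
f 55 68 42
f 67 68 55
f 39 51 75
f 51 41 76
f 75 76 48
f 51 76 75
f 43 56 72
f 56 39 71
f 72 71 47
f 56 71 72
f 45 63 64
f 63 43 60
f 64 60 44
f 63 60 64
f 46 69 65
f 69 45 61
f 65 61 38
f 69 61 65



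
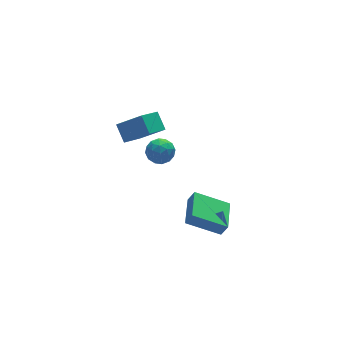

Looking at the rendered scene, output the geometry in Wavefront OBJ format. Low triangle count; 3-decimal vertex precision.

v -1.241 -4.369 -4.282
v -0.943 -4.56 -3.553
v -2.848 -3.446 -3.382
v -2.55 -3.637 -2.653
v -0.31 -2.783 -4.247
v -0.012 -2.974 -3.518
v -1.917 -1.86 -3.347
v -1.619 -2.051 -2.618
v -3.495 2.602 -1.771
v -2.373 1.822 -0.76
v -3.512 3.543 -1.026
v -2.39 2.762 -0.015
v -2.21 3.318 -2.645
v -1.088 2.537 -1.634
v -2.227 4.258 -1.9
v -1.105 3.478 -0.889
v -2.586 1.917 -2.46
v -1.983 2.144 -3.017
v -1.677 1.116 -1.803
v -1.074 1.343 -2.36
v -1.375 1.912 -1.802
v -1.936 2.407 -2.209
v -1.724 0.853 -2.611
v -2.285 1.348 -3.018
v -1.45 1.486 -3.111
v -1.234 2.141 -2.611
v -2.426 1.119 -2.209
v -2.21 1.774 -1.709
v -2.364 2.101 -2.797
v -1.296 1.159 -2.023
v -1.473 1.494 -1.696
v -1.118 1.627 -2.023
v -2.337 2.256 -2.321
v -1.982 2.389 -2.649
v -1.625 2.253 -1.935
v -1.678 0.871 -2.171
v -1.323 1.004 -2.499
v -2.542 1.633 -2.797
v -2.187 1.766 -3.124
v -2.035 1.007 -2.885
v -1.696 1.847 -3.179
v -1.162 1.376 -2.792
v -1.544 1.088 -2.94
v -1.874 1.379 -3.179
v -1.569 2.232 -2.885
v -1.036 1.761 -2.498
v -1.212 2.096 -2.171
v -1.542 2.387 -2.41
v -1.256 1.845 -2.94
v -2.624 1.499 -2.322
v -2.091 1.028 -1.935
v -2.118 0.873 -2.41
v -2.448 1.164 -2.649
v -2.498 1.884 -2.028
v -1.964 1.413 -1.641
v -1.786 1.881 -1.641
v -2.116 2.172 -1.88
v -2.404 1.415 -1.88
f 2 4 1
f 5 2 1
f 1 4 3
f 3 5 1
f 2 8 4
f 6 2 5
f 6 8 2
f 4 8 3
f 7 5 3
f 3 8 7
f 7 6 5
f 8 6 7
f 10 12 9
f 13 10 9
f 9 12 11
f 11 13 9
f 10 16 12
f 14 10 13
f 14 16 10
f 12 16 11
f 15 13 11
f 11 16 15
f 15 14 13
f 16 14 15
f 17 54 33
f 54 28 57
f 33 57 22
f 54 57 33
f 17 33 29
f 33 22 34
f 29 34 18
f 33 34 29
f 17 29 38
f 29 18 39
f 38 39 24
f 29 39 38
f 17 38 50
f 38 24 53
f 50 53 27
f 38 53 50
f 17 50 54
f 50 27 58
f 54 58 28
f 50 58 54
f 18 34 45
f 34 22 48
f 45 48 26
f 34 48 45
f 22 57 35
f 57 28 56
f 35 56 21
f 57 56 35
f 28 58 55
f 58 27 51
f 55 51 19
f 58 51 55
f 27 53 52
f 53 24 40
f 52 40 23
f 53 40 52
f 24 39 44
f 39 18 41
f 44 41 25
f 39 41 44
f 20 46 32
f 46 26 47
f 32 47 21
f 46 47 32
f 20 32 30
f 32 21 31
f 30 31 19
f 32 31 30
f 20 30 37
f 30 19 36
f 37 36 23
f 30 36 37
f 20 37 42
f 37 23 43
f 42 43 25
f 37 43 42
f 20 42 46
f 42 25 49
f 46 49 26
f 42 49 46
f 21 47 35
f 47 26 48
f 35 48 22
f 47 48 35
f 19 31 55
f 31 21 56
f 55 56 28
f 31 56 55
f 23 36 52
f 36 19 51
f 52 51 27
f 36 51 52
f 25 43 44
f 43 23 40
f 44 40 24
f 43 40 44
f 26 49 45
f 49 25 41
f 45 41 18
f 49 41 45



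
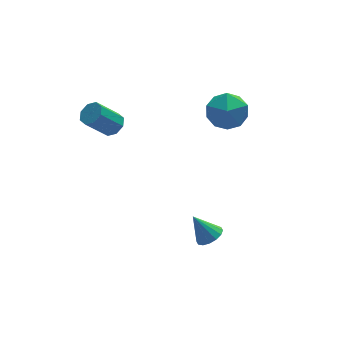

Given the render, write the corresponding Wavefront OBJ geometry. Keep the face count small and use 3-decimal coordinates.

v -0.014 -3.737 -3.145
v 0.366 -4.123 -2.784
v -0.626 -3.303 -2.035
v 0.533 -3.832 -2.806
v 0.554 -3.515 -2.918
v 0.423 -3.258 -3.091
v 0.175 -3.13 -3.279
v -0.124 -3.164 -3.43
v -0.393 -3.352 -3.505
v -0.56 -3.643 -3.484
v -0.581 -3.959 -3.371
v -0.45 -4.216 -3.198
v -0.202 -4.345 -3.011
v 0.097 -4.311 -2.859
v 1.093 0.489 0.927
v 2.118 0.836 0.771
v 1.662 -0.636 2.169
v 2.687 -0.289 2.013
v 1.949 0.375 2.471
v 1.598 1.07 1.704
v 2.182 -0.87 1.236
v 1.831 -0.175 0.469
v 2.792 -0.004 0.962
v 2.647 0.765 1.726
v 1.133 -0.565 1.214
v 0.988 0.204 1.978
v -2.855 1.284 0.697
v -2.385 1.226 1.097
v -3.375 1.099 2.243
v -3.845 1.156 1.843
v -2.515 1.678 1.034
v -3.505 1.551 2.18
v -2.845 1.899 0.774
v -3.835 1.772 1.92
v -3.18 1.759 0.469
v -4.171 1.632 1.615
v -3.325 1.341 0.297
v -4.315 1.214 1.443
v -3.195 0.889 0.36
v -4.185 0.762 1.506
v -2.865 0.668 0.62
v -3.855 0.541 1.766
v -2.529 0.808 0.925
v -3.52 0.681 2.071
f 2 1 4
f 2 4 3
f 4 1 5
f 4 5 3
f 5 1 6
f 5 6 3
f 6 1 7
f 6 7 3
f 7 1 8
f 7 8 3
f 8 1 9
f 8 9 3
f 9 1 10
f 9 10 3
f 10 1 11
f 10 11 3
f 11 1 12
f 11 12 3
f 12 1 13
f 12 13 3
f 13 1 14
f 13 14 3
f 14 1 2
f 14 2 3
f 15 26 20
f 15 20 16
f 15 16 22
f 15 22 25
f 15 25 26
f 16 20 24
f 20 26 19
f 26 25 17
f 25 22 21
f 22 16 23
f 18 24 19
f 18 19 17
f 18 17 21
f 18 21 23
f 18 23 24
f 19 24 20
f 17 19 26
f 21 17 25
f 23 21 22
f 24 23 16
f 28 27 31
f 28 31 29
f 29 31 32
f 29 32 30
f 31 27 33
f 31 33 32
f 32 33 34
f 32 34 30
f 33 27 35
f 33 35 34
f 34 35 36
f 34 36 30
f 35 27 37
f 35 37 36
f 36 37 38
f 36 38 30
f 37 27 39
f 37 39 38
f 38 39 40
f 38 40 30
f 39 27 41
f 39 41 40
f 40 41 42
f 40 42 30
f 41 27 43
f 41 43 42
f 42 43 44
f 42 44 30
f 43 27 28
f 43 28 44
f 44 28 29
f 44 29 30



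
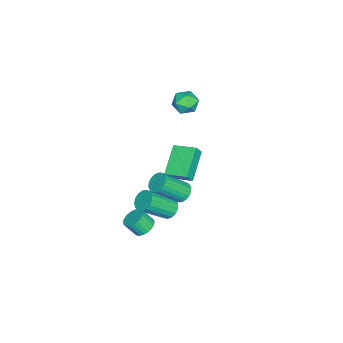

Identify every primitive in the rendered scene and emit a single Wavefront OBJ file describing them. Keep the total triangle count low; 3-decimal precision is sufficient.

v -3.668 -2.507 3.547
v -3.185 -2.121 4.178
v -2.855 -3.679 3.642
v -2.372 -3.293 4.273
v -3.208 -3.526 4.437
v -3.71 -2.802 4.379
v -2.33 -2.998 3.441
v -2.832 -2.274 3.383
v -2.358 -2.425 4.112
v -2.9 -2.751 4.728
v -3.14 -3.049 3.092
v -3.682 -3.375 3.708
v 3.148 -1.201 1.746
v 3.732 -1.185 1.417
v 4.535 -2.403 2.785
v 3.952 -2.419 3.114
v 3.76 -0.983 1.581
v 4.563 -2.201 2.949
v 3.695 -0.814 1.769
v 4.498 -2.032 3.137
v 3.546 -0.704 1.954
v 4.35 -1.922 3.322
v 3.338 -0.67 2.108
v 4.141 -1.887 3.476
v 3.1 -0.716 2.206
v 3.904 -1.934 3.574
v 2.869 -0.837 2.234
v 3.673 -2.054 3.602
v 2.681 -1.012 2.188
v 3.485 -2.23 3.556
v 2.565 -1.217 2.075
v 3.368 -2.435 3.443
v 2.537 -1.419 1.911
v 3.34 -2.637 3.279
v 2.602 -1.588 1.723
v 3.405 -2.806 3.091
v 2.75 -1.698 1.538
v 3.554 -2.916 2.906
v 2.959 -1.733 1.384
v 3.762 -2.95 2.752
v 3.196 -1.686 1.286
v 4 -2.904 2.654
v 3.427 -1.566 1.258
v 4.231 -2.783 2.626
v 3.615 -1.39 1.304
v 4.419 -2.608 2.672
v 3.518 -3.333 -1.821
v 4.146 -3.55 -2.072
v 4.27 -4.163 -1.229
v 3.642 -3.947 -0.979
v 4.221 -3.329 -1.922
v 4.345 -3.943 -1.079
v 4.189 -3.109 -1.757
v 4.313 -3.723 -0.914
v 4.054 -2.923 -1.602
v 4.178 -3.537 -0.759
v 3.838 -2.799 -1.48
v 3.962 -3.413 -0.637
v 3.573 -2.757 -1.41
v 3.697 -3.371 -0.567
v 3.3 -2.803 -1.403
v 3.424 -3.416 -0.56
v 3.06 -2.929 -1.46
v 3.184 -3.543 -0.617
v 2.89 -3.117 -1.571
v 3.014 -3.73 -0.728
v 2.815 -3.337 -1.721
v 2.939 -3.951 -0.878
v 2.847 -3.557 -1.886
v 2.971 -4.171 -1.043
v 2.982 -3.743 -2.041
v 3.106 -4.357 -1.198
v 3.198 -3.867 -2.163
v 3.322 -4.481 -1.32
v 3.463 -3.909 -2.233
v 3.587 -4.523 -1.39
v 3.736 -3.864 -2.24
v 3.86 -4.477 -1.397
v 3.976 -3.737 -2.183
v 4.1 -4.351 -1.34
v -3.186 -3.899 -3.879
v -5.068 -3.906 -2.778
v -2.987 -2.412 -3.53
v -4.869 -2.419 -2.429
v -2.771 -4.121 -3.171
v -4.653 -4.128 -2.07
v -2.572 -2.634 -2.822
v -4.454 -2.641 -1.721
v 0.704 -2.735 -2.69
v 0.947 -3.149 -3.24
v 1.94 -4.399 -1.86
v 1.696 -3.985 -1.31
v 1.197 -2.907 -3.2
v 2.189 -4.157 -1.82
v 1.333 -2.626 -3.044
v 2.325 -3.876 -1.664
v 1.325 -2.37 -2.806
v 2.318 -3.62 -1.426
v 1.175 -2.198 -2.542
v 2.167 -3.448 -1.162
v 0.917 -2.148 -2.312
v 1.909 -3.398 -0.932
v 0.61 -2.233 -2.168
v 1.602 -3.483 -0.788
v 0.325 -2.433 -2.144
v 1.317 -3.683 -0.764
v 0.126 -2.702 -2.245
v 1.118 -3.952 -0.865
v 0.06 -2.979 -2.448
v 1.052 -4.229 -1.068
v 0.141 -3.2 -2.706
v 1.133 -4.45 -1.326
v 0.351 -3.314 -2.961
v 1.343 -4.564 -1.581
v 0.642 -3.295 -3.154
v 1.634 -4.546 -1.773
f 1 12 6
f 1 6 2
f 1 2 8
f 1 8 11
f 1 11 12
f 2 6 10
f 6 12 5
f 12 11 3
f 11 8 7
f 8 2 9
f 4 10 5
f 4 5 3
f 4 3 7
f 4 7 9
f 4 9 10
f 5 10 6
f 3 5 12
f 7 3 11
f 9 7 8
f 10 9 2
f 14 13 17
f 14 17 15
f 15 17 18
f 15 18 16
f 17 13 19
f 17 19 18
f 18 19 20
f 18 20 16
f 19 13 21
f 19 21 20
f 20 21 22
f 20 22 16
f 21 13 23
f 21 23 22
f 22 23 24
f 22 24 16
f 23 13 25
f 23 25 24
f 24 25 26
f 24 26 16
f 25 13 27
f 25 27 26
f 26 27 28
f 26 28 16
f 27 13 29
f 27 29 28
f 28 29 30
f 28 30 16
f 29 13 31
f 29 31 30
f 30 31 32
f 30 32 16
f 31 13 33
f 31 33 32
f 32 33 34
f 32 34 16
f 33 13 35
f 33 35 34
f 34 35 36
f 34 36 16
f 35 13 37
f 35 37 36
f 36 37 38
f 36 38 16
f 37 13 39
f 37 39 38
f 38 39 40
f 38 40 16
f 39 13 41
f 39 41 40
f 40 41 42
f 40 42 16
f 41 13 43
f 41 43 42
f 42 43 44
f 42 44 16
f 43 13 45
f 43 45 44
f 44 45 46
f 44 46 16
f 45 13 14
f 45 14 46
f 46 14 15
f 46 15 16
f 48 47 51
f 48 51 49
f 49 51 52
f 49 52 50
f 51 47 53
f 51 53 52
f 52 53 54
f 52 54 50
f 53 47 55
f 53 55 54
f 54 55 56
f 54 56 50
f 55 47 57
f 55 57 56
f 56 57 58
f 56 58 50
f 57 47 59
f 57 59 58
f 58 59 60
f 58 60 50
f 59 47 61
f 59 61 60
f 60 61 62
f 60 62 50
f 61 47 63
f 61 63 62
f 62 63 64
f 62 64 50
f 63 47 65
f 63 65 64
f 64 65 66
f 64 66 50
f 65 47 67
f 65 67 66
f 66 67 68
f 66 68 50
f 67 47 69
f 67 69 68
f 68 69 70
f 68 70 50
f 69 47 71
f 69 71 70
f 70 71 72
f 70 72 50
f 71 47 73
f 71 73 72
f 72 73 74
f 72 74 50
f 73 47 75
f 73 75 74
f 74 75 76
f 74 76 50
f 75 47 77
f 75 77 76
f 76 77 78
f 76 78 50
f 77 47 79
f 77 79 78
f 78 79 80
f 78 80 50
f 79 47 48
f 79 48 80
f 80 48 49
f 80 49 50
f 82 84 81
f 85 82 81
f 81 84 83
f 83 85 81
f 82 88 84
f 86 82 85
f 86 88 82
f 84 88 83
f 87 85 83
f 83 88 87
f 87 86 85
f 88 86 87
f 90 89 93
f 90 93 91
f 91 93 94
f 91 94 92
f 93 89 95
f 93 95 94
f 94 95 96
f 94 96 92
f 95 89 97
f 95 97 96
f 96 97 98
f 96 98 92
f 97 89 99
f 97 99 98
f 98 99 100
f 98 100 92
f 99 89 101
f 99 101 100
f 100 101 102
f 100 102 92
f 101 89 103
f 101 103 102
f 102 103 104
f 102 104 92
f 103 89 105
f 103 105 104
f 104 105 106
f 104 106 92
f 105 89 107
f 105 107 106
f 106 107 108
f 106 108 92
f 107 89 109
f 107 109 108
f 108 109 110
f 108 110 92
f 109 89 111
f 109 111 110
f 110 111 112
f 110 112 92
f 111 89 113
f 111 113 112
f 112 113 114
f 112 114 92
f 113 89 115
f 113 115 114
f 114 115 116
f 114 116 92
f 115 89 90
f 115 90 116
f 116 90 91
f 116 91 92



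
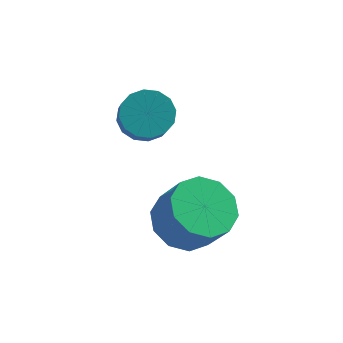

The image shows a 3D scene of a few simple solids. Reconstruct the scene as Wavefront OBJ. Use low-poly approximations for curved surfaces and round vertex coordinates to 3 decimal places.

v 2.101 -1.391 -0.307
v 2.791 -0.846 -0.442
v 3.31 -1.244 0.612
v 2.619 -1.789 0.747
v 2.412 -0.572 -0.152
v 2.931 -0.97 0.902
v 1.915 -0.611 0.079
v 2.434 -1.008 1.133
v 1.488 -0.948 0.162
v 2.007 -1.345 1.216
v 1.295 -1.454 0.066
v 1.814 -1.851 1.12
v 1.41 -1.936 -0.172
v 1.929 -2.334 0.882
v 1.789 -2.21 -0.462
v 2.308 -2.608 0.592
v 2.286 -2.172 -0.693
v 2.805 -2.569 0.361
v 2.713 -1.835 -0.776
v 3.232 -2.232 0.278
v 2.906 -1.329 -0.68
v 3.425 -1.726 0.374
v 0.967 0.918 1.476
v 1.49 1.313 1.721
v 1.637 0.557 2.628
v 1.113 0.162 2.384
v 1.191 1.445 1.879
v 1.338 0.689 2.786
v 0.833 1.435 1.929
v 0.979 0.679 2.836
v 0.51 1.287 1.857
v 0.657 0.531 2.765
v 0.309 1.04 1.684
v 0.456 0.284 2.591
v 0.285 0.76 1.455
v 0.432 0.004 2.362
v 0.443 0.523 1.232
v 0.59 -0.233 2.139
v 0.742 0.391 1.074
v 0.889 -0.365 1.981
v 1.101 0.401 1.024
v 1.247 -0.355 1.931
v 1.423 0.549 1.095
v 1.57 -0.207 2.003
v 1.624 0.796 1.269
v 1.771 0.04 2.176
v 1.648 1.076 1.498
v 1.795 0.32 2.405
f 2 1 5
f 2 5 3
f 3 5 6
f 3 6 4
f 5 1 7
f 5 7 6
f 6 7 8
f 6 8 4
f 7 1 9
f 7 9 8
f 8 9 10
f 8 10 4
f 9 1 11
f 9 11 10
f 10 11 12
f 10 12 4
f 11 1 13
f 11 13 12
f 12 13 14
f 12 14 4
f 13 1 15
f 13 15 14
f 14 15 16
f 14 16 4
f 15 1 17
f 15 17 16
f 16 17 18
f 16 18 4
f 17 1 19
f 17 19 18
f 18 19 20
f 18 20 4
f 19 1 21
f 19 21 20
f 20 21 22
f 20 22 4
f 21 1 2
f 21 2 22
f 22 2 3
f 22 3 4
f 24 23 27
f 24 27 25
f 25 27 28
f 25 28 26
f 27 23 29
f 27 29 28
f 28 29 30
f 28 30 26
f 29 23 31
f 29 31 30
f 30 31 32
f 30 32 26
f 31 23 33
f 31 33 32
f 32 33 34
f 32 34 26
f 33 23 35
f 33 35 34
f 34 35 36
f 34 36 26
f 35 23 37
f 35 37 36
f 36 37 38
f 36 38 26
f 37 23 39
f 37 39 38
f 38 39 40
f 38 40 26
f 39 23 41
f 39 41 40
f 40 41 42
f 40 42 26
f 41 23 43
f 41 43 42
f 42 43 44
f 42 44 26
f 43 23 45
f 43 45 44
f 44 45 46
f 44 46 26
f 45 23 47
f 45 47 46
f 46 47 48
f 46 48 26
f 47 23 24
f 47 24 48
f 48 24 25
f 48 25 26



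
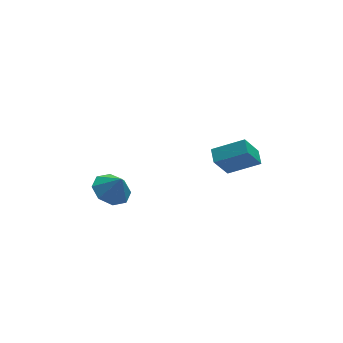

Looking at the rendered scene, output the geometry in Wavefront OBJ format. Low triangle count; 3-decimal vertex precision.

v 3.531 -4.619 0.452
v 3.665 -3.851 0.706
v 2.073 -4.113 -0.307
v 2.207 -3.345 -0.053
v 4.333 -4.315 -0.887
v 4.467 -3.547 -0.633
v 2.875 -3.809 -1.646
v 3.009 -3.041 -1.392
v -2.382 -2.539 -2.475
v -1.468 -2.639 -2.87
v -1.978 -2.921 -1.445
v -1.583 -1.945 -2.568
v -2.165 -1.599 -2.211
v -2.874 -1.804 -2.009
v -3.295 -2.439 -2.08
v -3.181 -3.133 -2.382
v -2.599 -3.479 -2.738
v -1.889 -3.274 -2.94
f 2 4 1
f 5 2 1
f 1 4 3
f 3 5 1
f 2 8 4
f 6 2 5
f 6 8 2
f 4 8 3
f 7 5 3
f 3 8 7
f 7 6 5
f 8 6 7
f 10 9 12
f 10 12 11
f 12 9 13
f 12 13 11
f 13 9 14
f 13 14 11
f 14 9 15
f 14 15 11
f 15 9 16
f 15 16 11
f 16 9 17
f 16 17 11
f 17 9 18
f 17 18 11
f 18 9 10
f 18 10 11

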